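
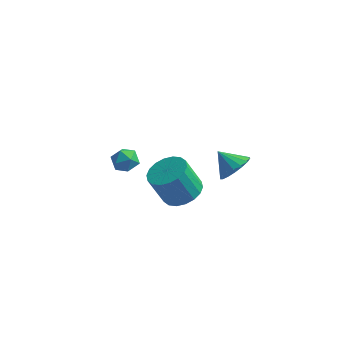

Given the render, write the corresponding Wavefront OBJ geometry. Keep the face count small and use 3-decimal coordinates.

v 0.826 -3.264 2.75
v 1.782 -3.042 3.202
v 1.049 -3.274 4.863
v 0.094 -3.496 4.41
v 1.575 -2.61 3.171
v 0.842 -2.841 4.832
v 1.22 -2.306 3.057
v 0.487 -2.538 4.718
v 0.787 -2.193 2.882
v 0.054 -2.425 4.543
v 0.362 -2.292 2.68
v -0.371 -2.523 4.341
v 0.028 -2.583 2.493
v -0.704 -2.815 4.154
v -0.147 -3.009 2.356
v -0.879 -3.241 4.017
v -0.129 -3.486 2.297
v -0.862 -3.718 3.958
v 0.078 -3.919 2.328
v -0.655 -4.15 3.989
v 0.433 -4.222 2.442
v -0.3 -4.454 4.103
v 0.866 -4.335 2.617
v 0.133 -4.567 4.278
v 1.291 -4.237 2.819
v 0.558 -4.468 4.48
v 1.624 -3.945 3.006
v 0.892 -4.177 4.667
v 1.799 -3.519 3.143
v 1.067 -3.751 4.804
v 1.731 2.859 -0.768
v 2.24 3.683 -0.418
v 0.689 3.121 0.128
v 1.967 3.861 -0.788
v 1.64 3.81 -1.153
v 1.334 3.54 -1.43
v 1.119 3.115 -1.556
v 1.044 2.631 -1.501
v 1.127 2.199 -1.278
v 1.348 1.918 -0.938
v 1.657 1.853 -0.56
v 1.983 2.018 -0.229
v 2.251 2.376 -0.022
v 2.401 2.844 0.015
v 2.397 3.316 -0.128
v -2.307 -1.334 2.828
v -1.827 -1.938 2.991
v -3.313 -2.042 3.169
v -2.833 -2.646 3.332
v -2.823 -2 3.786
v -2.202 -1.563 3.575
v -2.938 -2.417 2.585
v -2.317 -1.98 2.374
v -2.217 -2.607 2.841
v -2.146 -2.35 3.583
v -2.994 -1.63 2.577
v -2.923 -1.373 3.319
f 2 1 5
f 2 5 3
f 3 5 6
f 3 6 4
f 5 1 7
f 5 7 6
f 6 7 8
f 6 8 4
f 7 1 9
f 7 9 8
f 8 9 10
f 8 10 4
f 9 1 11
f 9 11 10
f 10 11 12
f 10 12 4
f 11 1 13
f 11 13 12
f 12 13 14
f 12 14 4
f 13 1 15
f 13 15 14
f 14 15 16
f 14 16 4
f 15 1 17
f 15 17 16
f 16 17 18
f 16 18 4
f 17 1 19
f 17 19 18
f 18 19 20
f 18 20 4
f 19 1 21
f 19 21 20
f 20 21 22
f 20 22 4
f 21 1 23
f 21 23 22
f 22 23 24
f 22 24 4
f 23 1 25
f 23 25 24
f 24 25 26
f 24 26 4
f 25 1 27
f 25 27 26
f 26 27 28
f 26 28 4
f 27 1 29
f 27 29 28
f 28 29 30
f 28 30 4
f 29 1 2
f 29 2 30
f 30 2 3
f 30 3 4
f 32 31 34
f 32 34 33
f 34 31 35
f 34 35 33
f 35 31 36
f 35 36 33
f 36 31 37
f 36 37 33
f 37 31 38
f 37 38 33
f 38 31 39
f 38 39 33
f 39 31 40
f 39 40 33
f 40 31 41
f 40 41 33
f 41 31 42
f 41 42 33
f 42 31 43
f 42 43 33
f 43 31 44
f 43 44 33
f 44 31 45
f 44 45 33
f 45 31 32
f 45 32 33
f 46 57 51
f 46 51 47
f 46 47 53
f 46 53 56
f 46 56 57
f 47 51 55
f 51 57 50
f 57 56 48
f 56 53 52
f 53 47 54
f 49 55 50
f 49 50 48
f 49 48 52
f 49 52 54
f 49 54 55
f 50 55 51
f 48 50 57
f 52 48 56
f 54 52 53
f 55 54 47



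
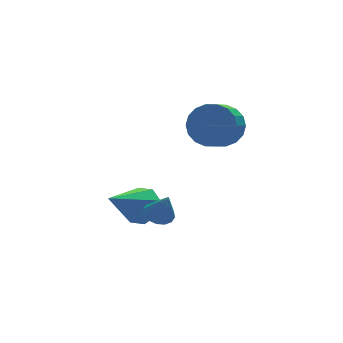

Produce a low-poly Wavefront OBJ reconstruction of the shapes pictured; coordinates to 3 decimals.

v 3.987 0.1 1.148
v 4.414 0.399 1.966
v 3.64 -0.2 2.589
v 3.213 -0.5 1.772
v 4.118 0.706 1.894
v 3.345 0.106 2.518
v 3.797 0.892 1.675
v 3.023 0.293 2.298
v 3.513 0.921 1.351
v 2.739 0.322 1.974
v 3.323 0.788 0.987
v 2.549 0.189 1.61
v 3.264 0.518 0.655
v 2.491 -0.081 1.278
v 3.349 0.166 0.421
v 2.576 -0.434 1.044
v 3.56 -0.2 0.331
v 2.786 -0.799 0.954
v 3.855 -0.506 0.402
v 3.082 -1.106 1.026
v 4.177 -0.693 0.622
v 3.403 -1.292 1.245
v 4.461 -0.722 0.946
v 3.687 -1.321 1.569
v 4.651 -0.589 1.31
v 3.877 -1.188 1.933
v 4.709 -0.319 1.642
v 3.936 -0.918 2.265
v 4.624 0.034 1.876
v 3.851 -0.566 2.499
v 1.116 0.998 -2.891
v 1.647 1.082 -2.207
v -0.516 0.542 -1.569
v 1.352 1.656 -2.373
v 0.919 1.844 -2.843
v 0.602 1.536 -3.341
v 0.586 0.913 -3.576
v 0.88 0.34 -3.409
v 1.313 0.152 -2.94
v 1.631 0.459 -2.442
v 0.705 -1.057 -1.818
v 1.069 -0.586 -1.681
v 0.855 -1.503 -0.682
v 0.778 -0.49 -1.605
v 0.468 -0.545 -1.585
v 0.221 -0.737 -1.628
v 0.104 -1.015 -1.722
v 0.148 -1.304 -1.841
v 0.341 -1.527 -1.955
v 0.631 -1.623 -2.031
v 0.942 -1.568 -2.051
v 1.188 -1.376 -2.008
v 1.306 -1.098 -1.914
v 1.262 -0.809 -1.795
f 2 1 5
f 2 5 3
f 3 5 6
f 3 6 4
f 5 1 7
f 5 7 6
f 6 7 8
f 6 8 4
f 7 1 9
f 7 9 8
f 8 9 10
f 8 10 4
f 9 1 11
f 9 11 10
f 10 11 12
f 10 12 4
f 11 1 13
f 11 13 12
f 12 13 14
f 12 14 4
f 13 1 15
f 13 15 14
f 14 15 16
f 14 16 4
f 15 1 17
f 15 17 16
f 16 17 18
f 16 18 4
f 17 1 19
f 17 19 18
f 18 19 20
f 18 20 4
f 19 1 21
f 19 21 20
f 20 21 22
f 20 22 4
f 21 1 23
f 21 23 22
f 22 23 24
f 22 24 4
f 23 1 25
f 23 25 24
f 24 25 26
f 24 26 4
f 25 1 27
f 25 27 26
f 26 27 28
f 26 28 4
f 27 1 29
f 27 29 28
f 28 29 30
f 28 30 4
f 29 1 2
f 29 2 30
f 30 2 3
f 30 3 4
f 32 31 34
f 32 34 33
f 34 31 35
f 34 35 33
f 35 31 36
f 35 36 33
f 36 31 37
f 36 37 33
f 37 31 38
f 37 38 33
f 38 31 39
f 38 39 33
f 39 31 40
f 39 40 33
f 40 31 32
f 40 32 33
f 42 41 44
f 42 44 43
f 44 41 45
f 44 45 43
f 45 41 46
f 45 46 43
f 46 41 47
f 46 47 43
f 47 41 48
f 47 48 43
f 48 41 49
f 48 49 43
f 49 41 50
f 49 50 43
f 50 41 51
f 50 51 43
f 51 41 52
f 51 52 43
f 52 41 53
f 52 53 43
f 53 41 54
f 53 54 43
f 54 41 42
f 54 42 43



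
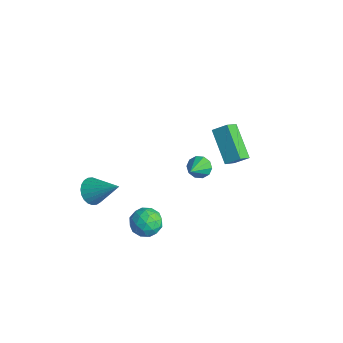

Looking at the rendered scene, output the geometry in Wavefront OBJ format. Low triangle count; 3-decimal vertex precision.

v 3.312 0.61 3.288
v 3.731 1.033 3.363
v 4.128 -0.37 4.272
v 3.472 1.08 3.624
v 3.152 0.948 3.758
v 2.894 0.686 3.712
v 2.795 0.395 3.504
v 2.893 0.186 3.214
v 3.152 0.139 2.953
v 3.471 0.272 2.819
v 3.73 0.533 2.865
v 3.829 0.824 3.073
v 1.691 -1.503 -0.342
v 2.25 -0.908 -0.546
v 2.27 -2.352 -1.234
v 2.829 -1.757 -1.438
v 2.857 -2.118 -0.679
v 2.5 -1.594 -0.128
v 2.02 -1.666 -1.652
v 1.663 -1.142 -1.101
v 2.453 -1.009 -1.356
v 2.971 -1.288 -0.754
v 1.549 -1.972 -1.026
v 2.067 -2.251 -0.424
v 1.92 -1.131 -0.366
v 2.6 -2.129 -1.414
v 2.617 -2.342 -0.968
v 2.945 -1.992 -1.088
v 2.067 -1.534 -0.12
v 2.395 -1.184 -0.24
v 2.752 -1.896 -0.318
v 2.125 -2.076 -1.54
v 2.453 -1.726 -1.66
v 1.575 -1.268 -0.692
v 1.903 -0.918 -0.812
v 1.768 -1.364 -1.462
v 2.368 -0.841 -0.962
v 2.708 -1.34 -1.486
v 2.233 -1.286 -1.612
v 2.022 -0.978 -1.288
v 2.672 -1.005 -0.608
v 3.012 -1.504 -1.132
v 3.029 -1.716 -0.686
v 2.819 -1.408 -0.362
v 2.791 -1.064 -1.084
v 1.508 -1.756 -0.648
v 1.848 -2.255 -1.172
v 1.701 -1.852 -1.418
v 1.491 -1.544 -1.094
v 1.812 -1.92 -0.294
v 2.152 -2.419 -0.818
v 2.498 -2.282 -0.492
v 2.287 -1.974 -0.168
v 1.729 -2.196 -0.696
v -1.152 -2.596 -1.141
v -0.723 -2.398 -1.749
v 0.072 -1.804 -0.019
v -0.902 -2.158 -1.723
v -1.119 -1.984 -1.608
v -1.341 -1.904 -1.423
v -1.535 -1.929 -1.194
v -1.67 -2.056 -0.957
v -1.726 -2.264 -0.749
v -1.695 -2.523 -0.6
v -1.582 -2.793 -0.533
v -1.403 -3.033 -0.559
v -1.186 -3.207 -0.674
v -0.964 -3.287 -0.86
v -0.77 -3.262 -1.088
v -0.635 -3.136 -1.325
v -0.579 -2.927 -1.534
v -0.61 -2.668 -1.683
v 1.466 3.735 0.062
v 1.709 3.043 0.601
v -0.174 4.012 1.154
v 0.069 3.32 1.694
v 1.911 4.3 0.586
v 2.154 3.608 1.126
v 0.271 4.577 1.679
v 0.514 3.885 2.218
f 2 1 4
f 2 4 3
f 4 1 5
f 4 5 3
f 5 1 6
f 5 6 3
f 6 1 7
f 6 7 3
f 7 1 8
f 7 8 3
f 8 1 9
f 8 9 3
f 9 1 10
f 9 10 3
f 10 1 11
f 10 11 3
f 11 1 12
f 11 12 3
f 12 1 2
f 12 2 3
f 13 50 29
f 50 24 53
f 29 53 18
f 50 53 29
f 13 29 25
f 29 18 30
f 25 30 14
f 29 30 25
f 13 25 34
f 25 14 35
f 34 35 20
f 25 35 34
f 13 34 46
f 34 20 49
f 46 49 23
f 34 49 46
f 13 46 50
f 46 23 54
f 50 54 24
f 46 54 50
f 14 30 41
f 30 18 44
f 41 44 22
f 30 44 41
f 18 53 31
f 53 24 52
f 31 52 17
f 53 52 31
f 24 54 51
f 54 23 47
f 51 47 15
f 54 47 51
f 23 49 48
f 49 20 36
f 48 36 19
f 49 36 48
f 20 35 40
f 35 14 37
f 40 37 21
f 35 37 40
f 16 42 28
f 42 22 43
f 28 43 17
f 42 43 28
f 16 28 26
f 28 17 27
f 26 27 15
f 28 27 26
f 16 26 33
f 26 15 32
f 33 32 19
f 26 32 33
f 16 33 38
f 33 19 39
f 38 39 21
f 33 39 38
f 16 38 42
f 38 21 45
f 42 45 22
f 38 45 42
f 17 43 31
f 43 22 44
f 31 44 18
f 43 44 31
f 15 27 51
f 27 17 52
f 51 52 24
f 27 52 51
f 19 32 48
f 32 15 47
f 48 47 23
f 32 47 48
f 21 39 40
f 39 19 36
f 40 36 20
f 39 36 40
f 22 45 41
f 45 21 37
f 41 37 14
f 45 37 41
f 56 55 58
f 56 58 57
f 58 55 59
f 58 59 57
f 59 55 60
f 59 60 57
f 60 55 61
f 60 61 57
f 61 55 62
f 61 62 57
f 62 55 63
f 62 63 57
f 63 55 64
f 63 64 57
f 64 55 65
f 64 65 57
f 65 55 66
f 65 66 57
f 66 55 67
f 66 67 57
f 67 55 68
f 67 68 57
f 68 55 69
f 68 69 57
f 69 55 70
f 69 70 57
f 70 55 71
f 70 71 57
f 71 55 72
f 71 72 57
f 72 55 56
f 72 56 57
f 74 76 73
f 77 74 73
f 73 76 75
f 75 77 73
f 74 80 76
f 78 74 77
f 78 80 74
f 76 80 75
f 79 77 75
f 75 80 79
f 79 78 77
f 80 78 79



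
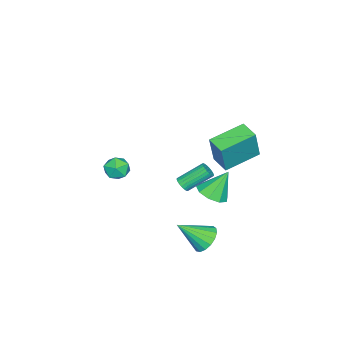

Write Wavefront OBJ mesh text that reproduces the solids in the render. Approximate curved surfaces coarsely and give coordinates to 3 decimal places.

v -0.489 2.264 1.362
v 0.061 2.234 3.285
v -2.222 3.447 1.877
v -1.671 3.417 3.8
v 0.131 3.243 1.2
v 0.682 3.213 3.123
v -1.601 4.426 1.715
v -1.051 4.396 3.638
v -2.958 1.056 -3.626
v -2.01 1.269 -3.35
v -3.582 1.744 -2.014
v -2.285 1.807 -3.685
v -2.875 1.993 -3.993
v -3.503 1.741 -4.129
v -3.877 1.169 -4.03
v -3.82 0.544 -3.741
v -3.36 0.158 -3.399
v -2.712 0.193 -3.163
v -2.179 0.632 -3.143
v 1.47 2.737 -3.657
v 2.127 3.353 -3.425
v 2.25 1.423 -2.383
v 1.798 3.435 -3.137
v 1.393 3.358 -2.969
v 1.006 3.139 -2.958
v 0.725 2.828 -3.107
v 0.615 2.496 -3.382
v 0.7 2.219 -3.72
v 0.962 2.061 -4.044
v 1.34 2.058 -4.279
v 1.748 2.211 -4.371
v 2.092 2.484 -4.3
v 2.293 2.815 -4.081
v 2.306 3.129 -3.766
v -0.396 0.466 -1.288
v -0.007 0.457 -0.959
v -0.854 1.585 0.077
v -1.244 1.594 -0.252
v 0.047 0.607 -1.078
v -0.8 1.734 -0.043
v 0.033 0.735 -1.23
v -0.814 1.863 -0.194
v -0.046 0.823 -1.39
v -0.894 1.951 -0.354
v -0.179 0.856 -1.534
v -1.026 1.984 -0.499
v -0.344 0.83 -1.642
v -1.192 1.958 -0.606
v -0.518 0.748 -1.695
v -1.365 1.876 -0.659
v -0.673 0.624 -1.686
v -1.52 1.752 -0.65
v -0.786 0.475 -1.617
v -1.633 1.603 -0.581
v -0.84 0.326 -1.497
v -1.687 1.453 -0.462
v -0.826 0.197 -1.346
v -1.673 1.325 -0.31
v -0.746 0.109 -1.186
v -1.594 1.237 -0.15
v -0.614 0.076 -1.041
v -1.461 1.204 -0.006
v -0.448 0.102 -0.934
v -1.296 1.23 0.102
v -0.275 0.184 -0.881
v -1.122 1.312 0.155
v -0.12 0.308 -0.89
v -0.967 1.436 0.146
v -1.313 -3.28 -1.467
v -0.792 -3.223 -2.152
v -1.508 -4.637 -1.728
v -0.987 -4.58 -2.413
v -0.663 -4.505 -1.617
v -0.542 -3.667 -1.456
v -1.758 -4.193 -2.424
v -1.637 -3.355 -2.263
v -1.067 -3.788 -2.743
v -0.39 -3.981 -2.245
v -1.91 -3.879 -1.635
v -1.233 -4.072 -1.137
f 2 4 1
f 5 2 1
f 1 4 3
f 3 5 1
f 2 8 4
f 6 2 5
f 6 8 2
f 4 8 3
f 7 5 3
f 3 8 7
f 7 6 5
f 8 6 7
f 10 9 12
f 10 12 11
f 12 9 13
f 12 13 11
f 13 9 14
f 13 14 11
f 14 9 15
f 14 15 11
f 15 9 16
f 15 16 11
f 16 9 17
f 16 17 11
f 17 9 18
f 17 18 11
f 18 9 19
f 18 19 11
f 19 9 10
f 19 10 11
f 21 20 23
f 21 23 22
f 23 20 24
f 23 24 22
f 24 20 25
f 24 25 22
f 25 20 26
f 25 26 22
f 26 20 27
f 26 27 22
f 27 20 28
f 27 28 22
f 28 20 29
f 28 29 22
f 29 20 30
f 29 30 22
f 30 20 31
f 30 31 22
f 31 20 32
f 31 32 22
f 32 20 33
f 32 33 22
f 33 20 34
f 33 34 22
f 34 20 21
f 34 21 22
f 36 35 39
f 36 39 37
f 37 39 40
f 37 40 38
f 39 35 41
f 39 41 40
f 40 41 42
f 40 42 38
f 41 35 43
f 41 43 42
f 42 43 44
f 42 44 38
f 43 35 45
f 43 45 44
f 44 45 46
f 44 46 38
f 45 35 47
f 45 47 46
f 46 47 48
f 46 48 38
f 47 35 49
f 47 49 48
f 48 49 50
f 48 50 38
f 49 35 51
f 49 51 50
f 50 51 52
f 50 52 38
f 51 35 53
f 51 53 52
f 52 53 54
f 52 54 38
f 53 35 55
f 53 55 54
f 54 55 56
f 54 56 38
f 55 35 57
f 55 57 56
f 56 57 58
f 56 58 38
f 57 35 59
f 57 59 58
f 58 59 60
f 58 60 38
f 59 35 61
f 59 61 60
f 60 61 62
f 60 62 38
f 61 35 63
f 61 63 62
f 62 63 64
f 62 64 38
f 63 35 65
f 63 65 64
f 64 65 66
f 64 66 38
f 65 35 67
f 65 67 66
f 66 67 68
f 66 68 38
f 67 35 36
f 67 36 68
f 68 36 37
f 68 37 38
f 69 80 74
f 69 74 70
f 69 70 76
f 69 76 79
f 69 79 80
f 70 74 78
f 74 80 73
f 80 79 71
f 79 76 75
f 76 70 77
f 72 78 73
f 72 73 71
f 72 71 75
f 72 75 77
f 72 77 78
f 73 78 74
f 71 73 80
f 75 71 79
f 77 75 76
f 78 77 70



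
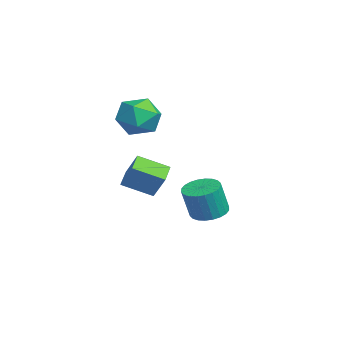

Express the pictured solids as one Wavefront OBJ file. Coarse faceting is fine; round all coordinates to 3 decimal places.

v -2.958 2.847 -3.63
v -2.06 2.873 -3.777
v -1.785 2.439 -2.178
v -2.682 2.413 -2.03
v -2.124 3.207 -3.676
v -1.848 2.773 -2.076
v -2.314 3.487 -3.567
v -2.038 3.053 -1.968
v -2.602 3.669 -3.468
v -2.326 3.235 -1.869
v -2.945 3.726 -3.394
v -2.669 3.292 -1.794
v -3.289 3.649 -3.355
v -3.013 3.215 -1.756
v -3.583 3.45 -3.358
v -3.307 3.016 -1.759
v -3.782 3.159 -3.403
v -3.506 2.725 -1.804
v -3.855 2.821 -3.482
v -3.58 2.387 -1.883
v -3.792 2.487 -3.584
v -3.516 2.053 -1.984
v -3.602 2.207 -3.692
v -3.326 1.773 -2.093
v -3.314 2.025 -3.791
v -3.038 1.591 -2.192
v -2.971 1.968 -3.866
v -2.695 1.534 -2.266
v -2.627 2.045 -3.904
v -2.351 1.611 -2.305
v -2.333 2.244 -3.901
v -2.057 1.81 -2.302
v -2.134 2.535 -3.856
v -1.858 2.101 -2.257
v 0.364 -0.089 -1.268
v 0.12 -1.466 -0.623
v -0.61 0.259 -0.893
v -0.854 -1.118 -0.249
v 0.954 0.338 -0.131
v 0.71 -1.039 0.513
v -0.02 0.686 0.243
v -0.264 -0.691 0.888
v -3.826 -0.17 2.619
v -2.964 0.108 3.355
v -2.556 -0.788 1.365
v -1.694 -0.51 2.101
v -2.413 -1.394 2.352
v -3.197 -1.013 3.127
v -2.323 0.333 1.593
v -3.107 0.714 2.368
v -2.035 0.419 2.721
v -2.09 -0.649 3.19
v -3.43 -0.031 1.53
v -3.485 -1.099 1.999
f 2 1 5
f 2 5 3
f 3 5 6
f 3 6 4
f 5 1 7
f 5 7 6
f 6 7 8
f 6 8 4
f 7 1 9
f 7 9 8
f 8 9 10
f 8 10 4
f 9 1 11
f 9 11 10
f 10 11 12
f 10 12 4
f 11 1 13
f 11 13 12
f 12 13 14
f 12 14 4
f 13 1 15
f 13 15 14
f 14 15 16
f 14 16 4
f 15 1 17
f 15 17 16
f 16 17 18
f 16 18 4
f 17 1 19
f 17 19 18
f 18 19 20
f 18 20 4
f 19 1 21
f 19 21 20
f 20 21 22
f 20 22 4
f 21 1 23
f 21 23 22
f 22 23 24
f 22 24 4
f 23 1 25
f 23 25 24
f 24 25 26
f 24 26 4
f 25 1 27
f 25 27 26
f 26 27 28
f 26 28 4
f 27 1 29
f 27 29 28
f 28 29 30
f 28 30 4
f 29 1 31
f 29 31 30
f 30 31 32
f 30 32 4
f 31 1 33
f 31 33 32
f 32 33 34
f 32 34 4
f 33 1 2
f 33 2 34
f 34 2 3
f 34 3 4
f 36 38 35
f 39 36 35
f 35 38 37
f 37 39 35
f 36 42 38
f 40 36 39
f 40 42 36
f 38 42 37
f 41 39 37
f 37 42 41
f 41 40 39
f 42 40 41
f 43 54 48
f 43 48 44
f 43 44 50
f 43 50 53
f 43 53 54
f 44 48 52
f 48 54 47
f 54 53 45
f 53 50 49
f 50 44 51
f 46 52 47
f 46 47 45
f 46 45 49
f 46 49 51
f 46 51 52
f 47 52 48
f 45 47 54
f 49 45 53
f 51 49 50
f 52 51 44



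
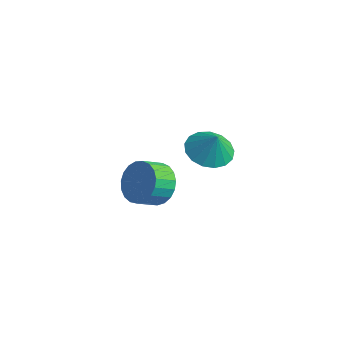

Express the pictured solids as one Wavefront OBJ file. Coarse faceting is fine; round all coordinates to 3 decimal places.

v 0.142 -1.811 0.867
v 0.91 -1.386 0.53
v 0.598 -1.869 1.833
v 0.652 -1.046 0.672
v 0.278 -0.881 0.859
v -0.128 -0.929 1.048
v -0.472 -1.179 1.195
v -0.675 -1.573 1.267
v -0.691 -2.023 1.248
v -0.517 -2.423 1.141
v -0.191 -2.684 0.972
v 0.211 -2.744 0.778
v 0.596 -2.591 0.605
v 0.878 -2.259 0.492
v 0.991 -1.824 0.465
v -3.477 -1.023 -3.565
v -2.992 -1.515 -4.288
v -3.139 -2.409 -3.778
v -3.623 -1.917 -3.055
v -2.683 -1.417 -4.028
v -2.829 -2.312 -3.517
v -2.511 -1.251 -3.687
v -2.658 -2.146 -3.177
v -2.506 -1.046 -3.326
v -2.653 -1.94 -2.816
v -2.669 -0.836 -3.006
v -2.816 -1.731 -2.496
v -2.971 -0.659 -2.782
v -3.118 -1.553 -2.272
v -3.361 -0.545 -2.694
v -3.508 -1.439 -2.184
v -3.771 -0.513 -2.757
v -3.918 -1.407 -2.247
v -4.13 -0.57 -2.959
v -4.277 -1.464 -2.449
v -4.376 -0.704 -3.266
v -4.523 -1.599 -2.756
v -4.466 -0.894 -3.625
v -4.613 -1.789 -3.115
v -4.386 -1.106 -3.973
v -4.533 -2.001 -3.463
v -4.148 -1.304 -4.251
v -4.295 -2.198 -3.741
v -3.794 -1.453 -4.41
v -3.94 -2.347 -3.9
v -3.385 -1.528 -4.423
v -3.532 -2.422 -3.913
f 2 1 4
f 2 4 3
f 4 1 5
f 4 5 3
f 5 1 6
f 5 6 3
f 6 1 7
f 6 7 3
f 7 1 8
f 7 8 3
f 8 1 9
f 8 9 3
f 9 1 10
f 9 10 3
f 10 1 11
f 10 11 3
f 11 1 12
f 11 12 3
f 12 1 13
f 12 13 3
f 13 1 14
f 13 14 3
f 14 1 15
f 14 15 3
f 15 1 2
f 15 2 3
f 17 16 20
f 17 20 18
f 18 20 21
f 18 21 19
f 20 16 22
f 20 22 21
f 21 22 23
f 21 23 19
f 22 16 24
f 22 24 23
f 23 24 25
f 23 25 19
f 24 16 26
f 24 26 25
f 25 26 27
f 25 27 19
f 26 16 28
f 26 28 27
f 27 28 29
f 27 29 19
f 28 16 30
f 28 30 29
f 29 30 31
f 29 31 19
f 30 16 32
f 30 32 31
f 31 32 33
f 31 33 19
f 32 16 34
f 32 34 33
f 33 34 35
f 33 35 19
f 34 16 36
f 34 36 35
f 35 36 37
f 35 37 19
f 36 16 38
f 36 38 37
f 37 38 39
f 37 39 19
f 38 16 40
f 38 40 39
f 39 40 41
f 39 41 19
f 40 16 42
f 40 42 41
f 41 42 43
f 41 43 19
f 42 16 44
f 42 44 43
f 43 44 45
f 43 45 19
f 44 16 46
f 44 46 45
f 45 46 47
f 45 47 19
f 46 16 17
f 46 17 47
f 47 17 18
f 47 18 19



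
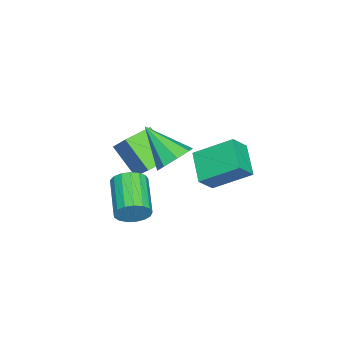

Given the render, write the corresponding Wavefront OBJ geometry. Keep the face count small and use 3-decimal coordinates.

v -0.131 -2.885 -1.368
v -0.783 -4.079 -0.143
v -1.123 -2.085 -1.116
v -1.775 -3.278 0.109
v 0.995 -1.962 0.131
v 0.343 -3.155 1.356
v 0.003 -1.161 0.383
v -0.649 -2.355 1.608
v 4.298 -1.614 0.028
v 4.649 -1.835 0.701
v 2.992 -2.506 1.345
v 2.642 -2.286 0.672
v 4.533 -1.482 0.771
v 2.876 -2.153 1.414
v 4.363 -1.159 0.67
v 2.707 -1.83 1.314
v 4.179 -0.941 0.423
v 2.522 -1.612 1.067
v 4.022 -0.877 0.085
v 2.365 -1.548 0.729
v 3.928 -0.982 -0.266
v 2.271 -1.653 0.378
v 3.919 -1.232 -0.549
v 2.262 -1.903 0.094
v 3.997 -1.569 -0.701
v 2.34 -2.24 -0.057
v 4.144 -1.917 -0.685
v 2.487 -2.588 -0.041
v 4.326 -2.196 -0.506
v 2.67 -2.867 0.138
v 4.502 -2.341 -0.204
v 2.846 -3.012 0.439
v 4.632 -2.32 0.15
v 2.975 -2.991 0.794
v 4.685 -2.137 0.477
v 3.028 -2.809 1.121
v 2.473 1.201 0.846
v 1.184 0.587 1.523
v 2.245 2.831 1.892
v 0.956 2.217 2.568
v 3.084 0.783 1.632
v 1.795 0.169 2.308
v 2.856 2.413 2.677
v 1.567 1.799 3.354
v 2.008 -0.504 1.913
v 2.873 -0.726 2.086
v 1.372 -1.976 3.207
v 2.63 -0.238 2.521
v 2.023 0.093 2.599
v 1.406 0.074 2.275
v 1.142 -0.283 1.739
v 1.385 -0.771 1.305
v 1.993 -1.102 1.226
v 2.609 -1.083 1.55
f 2 4 1
f 5 2 1
f 1 4 3
f 3 5 1
f 2 8 4
f 6 2 5
f 6 8 2
f 4 8 3
f 7 5 3
f 3 8 7
f 7 6 5
f 8 6 7
f 10 9 13
f 10 13 11
f 11 13 14
f 11 14 12
f 13 9 15
f 13 15 14
f 14 15 16
f 14 16 12
f 15 9 17
f 15 17 16
f 16 17 18
f 16 18 12
f 17 9 19
f 17 19 18
f 18 19 20
f 18 20 12
f 19 9 21
f 19 21 20
f 20 21 22
f 20 22 12
f 21 9 23
f 21 23 22
f 22 23 24
f 22 24 12
f 23 9 25
f 23 25 24
f 24 25 26
f 24 26 12
f 25 9 27
f 25 27 26
f 26 27 28
f 26 28 12
f 27 9 29
f 27 29 28
f 28 29 30
f 28 30 12
f 29 9 31
f 29 31 30
f 30 31 32
f 30 32 12
f 31 9 33
f 31 33 32
f 32 33 34
f 32 34 12
f 33 9 35
f 33 35 34
f 34 35 36
f 34 36 12
f 35 9 10
f 35 10 36
f 36 10 11
f 36 11 12
f 38 40 37
f 41 38 37
f 37 40 39
f 39 41 37
f 38 44 40
f 42 38 41
f 42 44 38
f 40 44 39
f 43 41 39
f 39 44 43
f 43 42 41
f 44 42 43
f 46 45 48
f 46 48 47
f 48 45 49
f 48 49 47
f 49 45 50
f 49 50 47
f 50 45 51
f 50 51 47
f 51 45 52
f 51 52 47
f 52 45 53
f 52 53 47
f 53 45 54
f 53 54 47
f 54 45 46
f 54 46 47



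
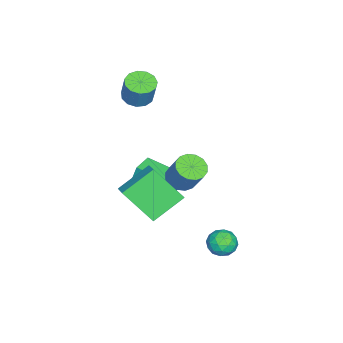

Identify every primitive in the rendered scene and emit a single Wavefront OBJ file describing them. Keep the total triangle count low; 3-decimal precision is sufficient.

v -1.333 -3.024 2.178
v -0.925 -2.528 1.926
v -0.579 -2.241 3.049
v -0.987 -2.736 3.302
v -1.271 -2.363 1.99
v -0.925 -2.075 3.113
v -1.637 -2.407 2.114
v -1.29 -2.12 3.237
v -1.906 -2.648 2.259
v -1.56 -2.36 3.382
v -1.994 -3.007 2.378
v -1.647 -2.72 3.501
v -1.871 -3.372 2.434
v -1.525 -3.085 3.557
v -1.578 -3.626 2.408
v -1.232 -3.339 3.531
v -1.207 -3.689 2.31
v -0.861 -3.402 3.433
v -0.876 -3.541 2.17
v -0.53 -3.253 3.293
v -0.69 -3.228 2.033
v -0.344 -2.941 3.156
v -0.709 -2.851 1.942
v -0.362 -2.563 3.065
v -0.493 -2.763 -2.755
v -0.581 -2.319 -1.065
v -0.247 -1.094 -3.181
v -0.335 -0.65 -1.49
v 0.515 -2.89 -2.67
v 0.427 -2.446 -0.979
v 0.761 -1.221 -3.095
v 0.673 -0.777 -1.405
v 2.637 -1.101 1.183
v 3.377 -0.644 1.614
v 2.642 0.178 -0.181
v 3.382 0.635 0.25
v 3.698 -2.015 0.33
v 4.438 -1.558 0.761
v 3.703 -0.736 -1.034
v 4.443 -0.279 -0.603
v 2.843 2.619 -2.113
v 3.418 2.621 -1.764
v 3.162 1.719 -2.636
v 3.737 1.721 -2.287
v 3.156 1.585 -1.977
v 2.958 2.142 -1.654
v 3.622 2.198 -2.746
v 3.424 2.755 -2.423
v 3.899 2.36 -2.155
v 3.611 1.981 -1.679
v 2.969 2.359 -2.721
v 2.681 1.98 -2.245
v 3.102 2.699 -1.893
v 3.478 1.641 -2.507
v 3.136 1.562 -2.325
v 3.474 1.562 -2.12
v 2.832 2.417 -1.828
v 3.17 2.418 -1.622
v 3.016 1.81 -1.748
v 3.41 1.922 -2.778
v 3.748 1.923 -2.572
v 3.106 2.778 -2.28
v 3.444 2.778 -2.075
v 3.564 2.53 -2.652
v 3.723 2.547 -1.917
v 3.911 2.018 -2.225
v 3.843 2.299 -2.495
v 3.727 2.626 -2.305
v 3.554 2.324 -1.638
v 3.742 1.795 -1.945
v 3.4 1.716 -1.763
v 3.284 2.042 -1.573
v 3.837 2.171 -1.868
v 2.838 2.545 -2.455
v 3.026 2.016 -2.762
v 3.296 2.298 -2.827
v 3.18 2.624 -2.637
v 2.669 2.322 -2.175
v 2.857 1.793 -2.483
v 2.853 1.714 -2.095
v 2.737 2.041 -1.905
v 2.743 2.169 -2.532
v 0.21 -0.587 -1.3
v 0.846 -0.866 -1.388
v 1.266 -0.272 -0.228
v 0.63 0.007 -0.14
v 0.86 -0.545 -1.557
v 1.28 0.048 -0.396
v 0.699 -0.236 -1.657
v 1.12 0.358 -0.496
v 0.408 -0.021 -1.662
v 0.828 0.573 -0.501
v 0.063 0.043 -1.569
v 0.484 0.636 -0.408
v -0.242 -0.062 -1.405
v 0.179 0.531 -0.244
v -0.426 -0.308 -1.212
v -0.006 0.286 -0.052
v -0.44 -0.628 -1.044
v -0.02 -0.035 0.117
v -0.28 -0.938 -0.944
v 0.141 -0.344 0.217
v 0.012 -1.153 -0.939
v 0.432 -0.559 0.222
v 0.356 -1.216 -1.032
v 0.777 -0.623 0.129
v 0.661 -1.111 -1.196
v 1.082 -0.518 -0.035
f 2 1 5
f 2 5 3
f 3 5 6
f 3 6 4
f 5 1 7
f 5 7 6
f 6 7 8
f 6 8 4
f 7 1 9
f 7 9 8
f 8 9 10
f 8 10 4
f 9 1 11
f 9 11 10
f 10 11 12
f 10 12 4
f 11 1 13
f 11 13 12
f 12 13 14
f 12 14 4
f 13 1 15
f 13 15 14
f 14 15 16
f 14 16 4
f 15 1 17
f 15 17 16
f 16 17 18
f 16 18 4
f 17 1 19
f 17 19 18
f 18 19 20
f 18 20 4
f 19 1 21
f 19 21 20
f 20 21 22
f 20 22 4
f 21 1 23
f 21 23 22
f 22 23 24
f 22 24 4
f 23 1 2
f 23 2 24
f 24 2 3
f 24 3 4
f 26 28 25
f 29 26 25
f 25 28 27
f 27 29 25
f 26 32 28
f 30 26 29
f 30 32 26
f 28 32 27
f 31 29 27
f 27 32 31
f 31 30 29
f 32 30 31
f 34 36 33
f 37 34 33
f 33 36 35
f 35 37 33
f 34 40 36
f 38 34 37
f 38 40 34
f 36 40 35
f 39 37 35
f 35 40 39
f 39 38 37
f 40 38 39
f 41 78 57
f 78 52 81
f 57 81 46
f 78 81 57
f 41 57 53
f 57 46 58
f 53 58 42
f 57 58 53
f 41 53 62
f 53 42 63
f 62 63 48
f 53 63 62
f 41 62 74
f 62 48 77
f 74 77 51
f 62 77 74
f 41 74 78
f 74 51 82
f 78 82 52
f 74 82 78
f 42 58 69
f 58 46 72
f 69 72 50
f 58 72 69
f 46 81 59
f 81 52 80
f 59 80 45
f 81 80 59
f 52 82 79
f 82 51 75
f 79 75 43
f 82 75 79
f 51 77 76
f 77 48 64
f 76 64 47
f 77 64 76
f 48 63 68
f 63 42 65
f 68 65 49
f 63 65 68
f 44 70 56
f 70 50 71
f 56 71 45
f 70 71 56
f 44 56 54
f 56 45 55
f 54 55 43
f 56 55 54
f 44 54 61
f 54 43 60
f 61 60 47
f 54 60 61
f 44 61 66
f 61 47 67
f 66 67 49
f 61 67 66
f 44 66 70
f 66 49 73
f 70 73 50
f 66 73 70
f 45 71 59
f 71 50 72
f 59 72 46
f 71 72 59
f 43 55 79
f 55 45 80
f 79 80 52
f 55 80 79
f 47 60 76
f 60 43 75
f 76 75 51
f 60 75 76
f 49 67 68
f 67 47 64
f 68 64 48
f 67 64 68
f 50 73 69
f 73 49 65
f 69 65 42
f 73 65 69
f 84 83 87
f 84 87 85
f 85 87 88
f 85 88 86
f 87 83 89
f 87 89 88
f 88 89 90
f 88 90 86
f 89 83 91
f 89 91 90
f 90 91 92
f 90 92 86
f 91 83 93
f 91 93 92
f 92 93 94
f 92 94 86
f 93 83 95
f 93 95 94
f 94 95 96
f 94 96 86
f 95 83 97
f 95 97 96
f 96 97 98
f 96 98 86
f 97 83 99
f 97 99 98
f 98 99 100
f 98 100 86
f 99 83 101
f 99 101 100
f 100 101 102
f 100 102 86
f 101 83 103
f 101 103 102
f 102 103 104
f 102 104 86
f 103 83 105
f 103 105 104
f 104 105 106
f 104 106 86
f 105 83 107
f 105 107 106
f 106 107 108
f 106 108 86
f 107 83 84
f 107 84 108
f 108 84 85
f 108 85 86



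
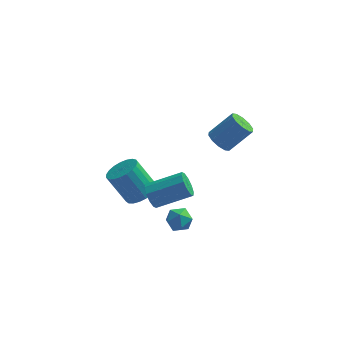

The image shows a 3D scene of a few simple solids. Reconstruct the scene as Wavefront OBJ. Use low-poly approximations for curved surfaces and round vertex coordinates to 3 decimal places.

v -0.491 -2.774 -2.249
v 0.255 -2.555 -2.225
v -0.255 -3.465 -3.275
v 0.491 -3.246 -3.251
v 0.207 -3.719 -2.703
v 0.062 -3.292 -2.069
v -0.062 -2.728 -3.431
v -0.207 -2.301 -2.797
v 0.521 -2.526 -2.956
v 0.687 -3.139 -2.506
v -0.687 -2.881 -2.994
v -0.521 -3.494 -2.544
v -1.313 -3.892 -0.122
v -0.984 -4.286 -0.655
v 0.802 -3.882 0.149
v 0.473 -3.488 0.682
v -1.017 -3.854 -0.799
v 0.769 -3.449 0.005
v -1.163 -3.436 -0.685
v 0.623 -3.031 0.119
v -1.367 -3.192 -0.355
v 0.419 -2.787 0.449
v -1.55 -3.216 0.063
v 0.237 -2.811 0.867
v -1.642 -3.498 0.411
v 0.144 -3.094 1.215
v -1.609 -3.931 0.555
v 0.177 -3.526 1.359
v -1.463 -4.349 0.441
v 0.323 -3.944 1.245
v -1.259 -4.593 0.111
v 0.527 -4.188 0.915
v -1.077 -4.569 -0.307
v 0.71 -4.164 0.497
v -2.199 -0.947 -2.8
v -1.58 -1.472 -2.326
v -2.623 -1.218 -0.685
v -3.241 -0.693 -1.16
v -1.43 -1.114 -2.286
v -2.472 -0.86 -0.645
v -1.413 -0.726 -2.335
v -2.455 -0.472 -0.694
v -1.531 -0.377 -2.464
v -2.573 -0.123 -0.824
v -1.765 -0.126 -2.652
v -2.808 0.128 -1.011
v -2.074 -0.018 -2.865
v -3.117 0.236 -1.225
v -2.405 -0.069 -3.067
v -3.447 0.184 -1.427
v -2.7 -0.273 -3.223
v -3.742 -0.019 -1.582
v -2.908 -0.593 -3.306
v -3.95 -0.339 -1.665
v -2.994 -0.975 -3.301
v -4.036 -0.721 -1.661
v -2.942 -1.351 -3.21
v -3.984 -1.097 -1.57
v -2.762 -1.658 -3.048
v -3.804 -1.404 -1.408
v -2.484 -1.842 -2.843
v -3.527 -1.588 -1.203
v -2.157 -1.871 -2.631
v -3.2 -1.617 -0.99
v -1.838 -1.74 -2.448
v -2.88 -1.486 -0.807
v 1.88 -2.408 3.221
v 2.416 -2.742 2.855
v 3.516 -2.266 4.033
v 2.98 -1.932 4.399
v 2.39 -2.317 2.708
v 3.49 -1.84 3.885
v 2.17 -1.926 2.756
v 3.27 -1.45 3.933
v 1.838 -1.72 2.982
v 2.938 -1.244 4.159
v 1.523 -1.776 3.3
v 2.623 -1.3 4.477
v 1.344 -2.074 3.587
v 2.444 -1.598 4.765
v 1.37 -2.5 3.735
v 2.47 -2.023 4.912
v 1.59 -2.89 3.687
v 2.69 -2.414 4.864
v 1.922 -3.096 3.461
v 3.022 -2.62 4.638
v 2.237 -3.04 3.143
v 3.337 -2.564 4.32
f 1 12 6
f 1 6 2
f 1 2 8
f 1 8 11
f 1 11 12
f 2 6 10
f 6 12 5
f 12 11 3
f 11 8 7
f 8 2 9
f 4 10 5
f 4 5 3
f 4 3 7
f 4 7 9
f 4 9 10
f 5 10 6
f 3 5 12
f 7 3 11
f 9 7 8
f 10 9 2
f 14 13 17
f 14 17 15
f 15 17 18
f 15 18 16
f 17 13 19
f 17 19 18
f 18 19 20
f 18 20 16
f 19 13 21
f 19 21 20
f 20 21 22
f 20 22 16
f 21 13 23
f 21 23 22
f 22 23 24
f 22 24 16
f 23 13 25
f 23 25 24
f 24 25 26
f 24 26 16
f 25 13 27
f 25 27 26
f 26 27 28
f 26 28 16
f 27 13 29
f 27 29 28
f 28 29 30
f 28 30 16
f 29 13 31
f 29 31 30
f 30 31 32
f 30 32 16
f 31 13 33
f 31 33 32
f 32 33 34
f 32 34 16
f 33 13 14
f 33 14 34
f 34 14 15
f 34 15 16
f 36 35 39
f 36 39 37
f 37 39 40
f 37 40 38
f 39 35 41
f 39 41 40
f 40 41 42
f 40 42 38
f 41 35 43
f 41 43 42
f 42 43 44
f 42 44 38
f 43 35 45
f 43 45 44
f 44 45 46
f 44 46 38
f 45 35 47
f 45 47 46
f 46 47 48
f 46 48 38
f 47 35 49
f 47 49 48
f 48 49 50
f 48 50 38
f 49 35 51
f 49 51 50
f 50 51 52
f 50 52 38
f 51 35 53
f 51 53 52
f 52 53 54
f 52 54 38
f 53 35 55
f 53 55 54
f 54 55 56
f 54 56 38
f 55 35 57
f 55 57 56
f 56 57 58
f 56 58 38
f 57 35 59
f 57 59 58
f 58 59 60
f 58 60 38
f 59 35 61
f 59 61 60
f 60 61 62
f 60 62 38
f 61 35 63
f 61 63 62
f 62 63 64
f 62 64 38
f 63 35 65
f 63 65 64
f 64 65 66
f 64 66 38
f 65 35 36
f 65 36 66
f 66 36 37
f 66 37 38
f 68 67 71
f 68 71 69
f 69 71 72
f 69 72 70
f 71 67 73
f 71 73 72
f 72 73 74
f 72 74 70
f 73 67 75
f 73 75 74
f 74 75 76
f 74 76 70
f 75 67 77
f 75 77 76
f 76 77 78
f 76 78 70
f 77 67 79
f 77 79 78
f 78 79 80
f 78 80 70
f 79 67 81
f 79 81 80
f 80 81 82
f 80 82 70
f 81 67 83
f 81 83 82
f 82 83 84
f 82 84 70
f 83 67 85
f 83 85 84
f 84 85 86
f 84 86 70
f 85 67 87
f 85 87 86
f 86 87 88
f 86 88 70
f 87 67 68
f 87 68 88
f 88 68 69
f 88 69 70



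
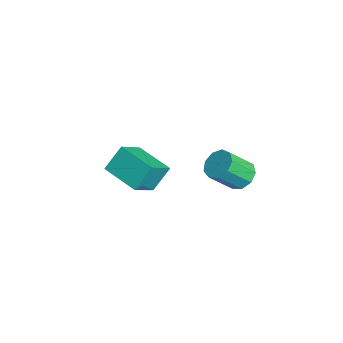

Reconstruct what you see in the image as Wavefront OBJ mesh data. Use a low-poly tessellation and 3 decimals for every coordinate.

v 0.341 3.364 3.471
v 0.664 3.772 3.808
v 0.802 2.904 4.726
v 0.479 2.496 4.389
v 0.251 3.803 3.9
v 0.389 2.935 4.817
v -0.12 3.628 3.791
v 0.018 2.761 4.708
v -0.275 3.33 3.532
v -0.137 2.463 4.449
v -0.142 3.048 3.245
v -0.004 2.18 4.162
v 0.217 2.913 3.064
v 0.355 2.046 3.981
v 0.634 2.989 3.073
v 0.772 2.122 3.991
v 0.914 3.241 3.269
v 1.052 2.373 4.186
v 0.926 3.55 3.559
v 1.064 2.682 4.477
v -4.539 0.232 0.148
v -3.802 -0.589 0.992
v -4.804 0.918 1.045
v -4.066 0.097 1.89
v -3.274 1.083 -0.13
v -2.536 0.262 0.715
v -3.538 1.769 0.768
v -2.801 0.948 1.612
f 2 1 5
f 2 5 3
f 3 5 6
f 3 6 4
f 5 1 7
f 5 7 6
f 6 7 8
f 6 8 4
f 7 1 9
f 7 9 8
f 8 9 10
f 8 10 4
f 9 1 11
f 9 11 10
f 10 11 12
f 10 12 4
f 11 1 13
f 11 13 12
f 12 13 14
f 12 14 4
f 13 1 15
f 13 15 14
f 14 15 16
f 14 16 4
f 15 1 17
f 15 17 16
f 16 17 18
f 16 18 4
f 17 1 19
f 17 19 18
f 18 19 20
f 18 20 4
f 19 1 2
f 19 2 20
f 20 2 3
f 20 3 4
f 22 24 21
f 25 22 21
f 21 24 23
f 23 25 21
f 22 28 24
f 26 22 25
f 26 28 22
f 24 28 23
f 27 25 23
f 23 28 27
f 27 26 25
f 28 26 27



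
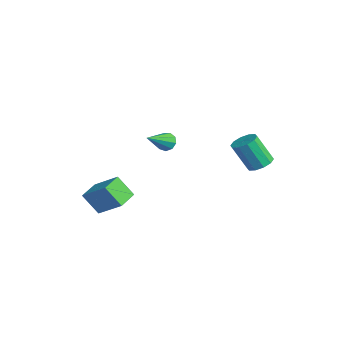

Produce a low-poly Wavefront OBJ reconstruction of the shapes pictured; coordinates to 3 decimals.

v 2.975 -1.266 2.852
v 3.237 -1.399 2.447
v 3.625 -2.414 3.648
v 3.414 -1.171 2.631
v 3.385 -0.988 2.919
v 3.165 -0.935 3.175
v 2.856 -1.037 3.28
v 2.603 -1.246 3.185
v 2.524 -1.465 2.934
v 2.656 -1.591 2.645
v 2.937 -1.565 2.453
v 3.923 2.715 1.17
v 4.391 2.271 1.096
v 4.006 1.64 2.435
v 3.537 2.085 2.51
v 4.548 2.586 1.289
v 4.163 1.955 2.629
v 4.467 2.95 1.437
v 4.081 2.319 2.777
v 4.177 3.225 1.483
v 3.792 2.594 2.823
v 3.79 3.305 1.41
v 3.405 2.674 2.749
v 3.454 3.16 1.245
v 3.069 2.529 2.584
v 3.297 2.845 1.051
v 2.912 2.214 2.391
v 3.379 2.481 0.903
v 2.993 1.85 2.243
v 3.668 2.206 0.857
v 3.283 1.575 2.197
v 4.055 2.126 0.931
v 3.67 1.495 2.27
v 0.267 -3.435 -2.631
v -0.22 -4.016 -1.625
v -0.425 -2.594 -2.481
v -0.912 -3.175 -1.474
v 1.332 -2.725 -1.706
v 0.845 -3.306 -0.699
v 0.64 -1.884 -1.555
v 0.153 -2.465 -0.549
f 2 1 4
f 2 4 3
f 4 1 5
f 4 5 3
f 5 1 6
f 5 6 3
f 6 1 7
f 6 7 3
f 7 1 8
f 7 8 3
f 8 1 9
f 8 9 3
f 9 1 10
f 9 10 3
f 10 1 11
f 10 11 3
f 11 1 2
f 11 2 3
f 13 12 16
f 13 16 14
f 14 16 17
f 14 17 15
f 16 12 18
f 16 18 17
f 17 18 19
f 17 19 15
f 18 12 20
f 18 20 19
f 19 20 21
f 19 21 15
f 20 12 22
f 20 22 21
f 21 22 23
f 21 23 15
f 22 12 24
f 22 24 23
f 23 24 25
f 23 25 15
f 24 12 26
f 24 26 25
f 25 26 27
f 25 27 15
f 26 12 28
f 26 28 27
f 27 28 29
f 27 29 15
f 28 12 30
f 28 30 29
f 29 30 31
f 29 31 15
f 30 12 32
f 30 32 31
f 31 32 33
f 31 33 15
f 32 12 13
f 32 13 33
f 33 13 14
f 33 14 15
f 35 37 34
f 38 35 34
f 34 37 36
f 36 38 34
f 35 41 37
f 39 35 38
f 39 41 35
f 37 41 36
f 40 38 36
f 36 41 40
f 40 39 38
f 41 39 40



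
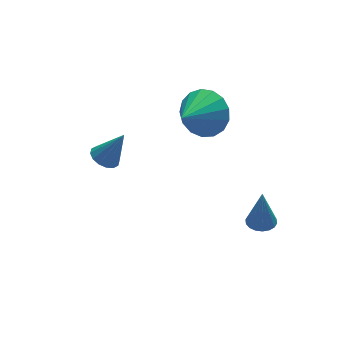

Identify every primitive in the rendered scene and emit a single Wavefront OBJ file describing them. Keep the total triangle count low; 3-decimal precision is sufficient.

v -2.377 -0.568 1.296
v -1.878 -0.75 0.996
v -1.683 -0.792 2.584
v -1.843 -0.438 1.031
v -1.951 -0.161 1.138
v -2.173 0.007 1.287
v -2.45 0.021 1.438
v -2.707 -0.123 1.552
v -2.876 -0.386 1.597
v -2.911 -0.697 1.561
v -2.803 -0.974 1.455
v -2.581 -1.142 1.306
v -2.304 -1.156 1.154
v -2.047 -1.013 1.041
v 2.311 0.604 0.768
v 2.902 -0.304 0.894
v 0.949 -0.144 1.772
v 3.039 -0.008 1.301
v 3.01 0.428 1.586
v 2.821 0.904 1.684
v 2.515 1.312 1.571
v 2.162 1.557 1.275
v 1.844 1.584 0.863
v 1.632 1.386 0.429
v 1.577 1.009 0.072
v 1.689 0.539 -0.125
v 1.944 0.084 -0.117
v 2.284 -0.252 0.093
v 2.629 -0.392 0.458
v 2.347 -4.04 -1.672
v 2.795 -3.659 -1.718
v 2.413 -3.92 -0.028
v 2.584 -3.502 -1.721
v 2.326 -3.452 -1.714
v 2.073 -3.518 -1.699
v 1.873 -3.688 -1.679
v 1.768 -3.927 -1.657
v 1.777 -4.189 -1.638
v 1.899 -4.421 -1.626
v 2.109 -4.578 -1.623
v 2.367 -4.628 -1.63
v 2.62 -4.562 -1.645
v 2.82 -4.392 -1.666
v 2.925 -4.153 -1.687
v 2.916 -3.891 -1.706
f 2 1 4
f 2 4 3
f 4 1 5
f 4 5 3
f 5 1 6
f 5 6 3
f 6 1 7
f 6 7 3
f 7 1 8
f 7 8 3
f 8 1 9
f 8 9 3
f 9 1 10
f 9 10 3
f 10 1 11
f 10 11 3
f 11 1 12
f 11 12 3
f 12 1 13
f 12 13 3
f 13 1 14
f 13 14 3
f 14 1 2
f 14 2 3
f 16 15 18
f 16 18 17
f 18 15 19
f 18 19 17
f 19 15 20
f 19 20 17
f 20 15 21
f 20 21 17
f 21 15 22
f 21 22 17
f 22 15 23
f 22 23 17
f 23 15 24
f 23 24 17
f 24 15 25
f 24 25 17
f 25 15 26
f 25 26 17
f 26 15 27
f 26 27 17
f 27 15 28
f 27 28 17
f 28 15 29
f 28 29 17
f 29 15 16
f 29 16 17
f 31 30 33
f 31 33 32
f 33 30 34
f 33 34 32
f 34 30 35
f 34 35 32
f 35 30 36
f 35 36 32
f 36 30 37
f 36 37 32
f 37 30 38
f 37 38 32
f 38 30 39
f 38 39 32
f 39 30 40
f 39 40 32
f 40 30 41
f 40 41 32
f 41 30 42
f 41 42 32
f 42 30 43
f 42 43 32
f 43 30 44
f 43 44 32
f 44 30 45
f 44 45 32
f 45 30 31
f 45 31 32



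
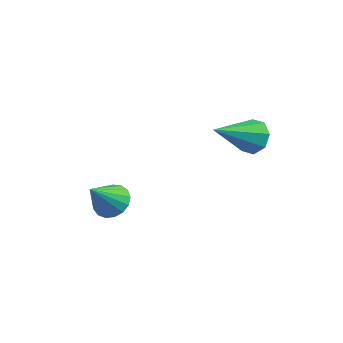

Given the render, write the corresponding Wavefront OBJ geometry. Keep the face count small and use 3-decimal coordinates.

v 4.137 4.596 1.371
v 4.334 4.867 1.893
v 3.643 3.264 2.249
v 3.881 4.97 1.794
v 3.579 4.854 1.448
v 3.604 4.587 1.056
v 3.941 4.325 0.849
v 4.394 4.222 0.948
v 4.696 4.338 1.295
v 4.671 4.605 1.687
v 0.512 2.7 -1.791
v 0.911 2.295 -2.063
v 0.348 1.88 -0.809
v 1.089 2.466 -1.89
v 1.134 2.691 -1.694
v 1.037 2.918 -1.521
v 0.82 3.095 -1.41
v 0.532 3.182 -1.386
v 0.24 3.158 -1.455
v 0.009 3.029 -1.601
v -0.106 2.824 -1.791
v -0.079 2.591 -1.98
v 0.083 2.383 -2.127
v 0.343 2.248 -2.196
v 0.642 2.216 -2.173
f 2 1 4
f 2 4 3
f 4 1 5
f 4 5 3
f 5 1 6
f 5 6 3
f 6 1 7
f 6 7 3
f 7 1 8
f 7 8 3
f 8 1 9
f 8 9 3
f 9 1 10
f 9 10 3
f 10 1 2
f 10 2 3
f 12 11 14
f 12 14 13
f 14 11 15
f 14 15 13
f 15 11 16
f 15 16 13
f 16 11 17
f 16 17 13
f 17 11 18
f 17 18 13
f 18 11 19
f 18 19 13
f 19 11 20
f 19 20 13
f 20 11 21
f 20 21 13
f 21 11 22
f 21 22 13
f 22 11 23
f 22 23 13
f 23 11 24
f 23 24 13
f 24 11 25
f 24 25 13
f 25 11 12
f 25 12 13



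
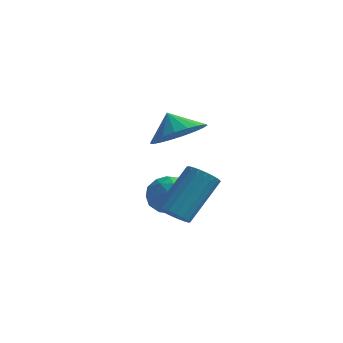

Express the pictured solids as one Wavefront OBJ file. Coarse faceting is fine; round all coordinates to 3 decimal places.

v -0.858 3.383 -2.658
v -0.211 4.044 -2.686
v 0.211 2.336 -2.694
v 0.858 2.997 -2.722
v 0.359 2.87 -1.953
v -0.302 3.517 -1.931
v 0.302 2.863 -3.449
v -0.359 3.51 -3.427
v 0.506 3.723 -3.175
v 0.541 3.727 -2.25
v -0.541 2.653 -3.13
v -0.506 2.657 -2.205
v -0.628 3.806 -2.669
v 0.628 2.574 -2.711
v 0.335 2.5 -2.259
v 0.715 2.888 -2.276
v -0.682 3.496 -2.225
v -0.301 3.885 -2.241
v 0.034 3.194 -1.811
v 0.301 2.495 -3.139
v 0.682 2.884 -3.155
v -0.715 3.492 -3.104
v -0.335 3.88 -3.121
v -0.034 3.186 -3.569
v 0.173 4.005 -2.973
v 0.802 3.389 -2.994
v 0.475 3.311 -3.421
v 0.086 3.691 -3.408
v 0.194 4.008 -2.429
v 0.822 3.392 -2.45
v 0.529 3.317 -1.998
v 0.141 3.698 -1.985
v 0.615 3.819 -2.716
v -0.822 2.988 -2.93
v -0.194 2.372 -2.951
v -0.141 2.682 -3.395
v -0.529 3.063 -3.382
v -0.802 2.991 -2.386
v -0.173 2.375 -2.407
v -0.086 2.689 -1.972
v -0.475 3.069 -1.959
v -0.615 2.561 -2.664
v 1.794 0.24 -2.239
v 2.398 0.347 -2.508
v 2.87 1.666 -0.931
v 2.266 1.56 -0.661
v 2.231 0.558 -2.635
v 2.703 1.877 -1.057
v 1.977 0.707 -2.684
v 2.449 2.026 -1.106
v 1.687 0.763 -2.644
v 2.159 2.082 -1.066
v 1.418 0.716 -2.524
v 1.89 2.035 -0.946
v 1.223 0.575 -2.348
v 1.696 1.894 -0.77
v 1.142 0.367 -2.15
v 1.614 1.686 -0.572
v 1.19 0.134 -1.969
v 1.662 1.453 -0.392
v 1.357 -0.077 -1.843
v 1.829 1.242 -0.265
v 1.611 -0.226 -1.794
v 2.083 1.093 -0.216
v 1.901 -0.282 -1.834
v 2.373 1.037 -0.256
v 2.17 -0.235 -1.954
v 2.642 1.084 -0.376
v 2.364 -0.094 -2.13
v 2.837 1.225 -0.552
v 2.446 0.114 -2.328
v 2.918 1.433 -0.75
v 1.793 0.65 1.423
v 2.457 0.049 1.991
v 1.227 0.83 2.277
v 2.648 0.479 2.027
v 2.669 0.943 1.944
v 2.517 1.349 1.757
v 2.222 1.616 1.505
v 1.842 1.692 1.236
v 1.452 1.562 1.004
v 1.13 1.251 0.856
v 0.939 0.821 0.82
v 0.917 0.357 0.903
v 1.069 -0.048 1.09
v 1.365 -0.316 1.342
v 1.745 -0.392 1.611
v 2.135 -0.262 1.842
f 1 38 17
f 38 12 41
f 17 41 6
f 38 41 17
f 1 17 13
f 17 6 18
f 13 18 2
f 17 18 13
f 1 13 22
f 13 2 23
f 22 23 8
f 13 23 22
f 1 22 34
f 22 8 37
f 34 37 11
f 22 37 34
f 1 34 38
f 34 11 42
f 38 42 12
f 34 42 38
f 2 18 29
f 18 6 32
f 29 32 10
f 18 32 29
f 6 41 19
f 41 12 40
f 19 40 5
f 41 40 19
f 12 42 39
f 42 11 35
f 39 35 3
f 42 35 39
f 11 37 36
f 37 8 24
f 36 24 7
f 37 24 36
f 8 23 28
f 23 2 25
f 28 25 9
f 23 25 28
f 4 30 16
f 30 10 31
f 16 31 5
f 30 31 16
f 4 16 14
f 16 5 15
f 14 15 3
f 16 15 14
f 4 14 21
f 14 3 20
f 21 20 7
f 14 20 21
f 4 21 26
f 21 7 27
f 26 27 9
f 21 27 26
f 4 26 30
f 26 9 33
f 30 33 10
f 26 33 30
f 5 31 19
f 31 10 32
f 19 32 6
f 31 32 19
f 3 15 39
f 15 5 40
f 39 40 12
f 15 40 39
f 7 20 36
f 20 3 35
f 36 35 11
f 20 35 36
f 9 27 28
f 27 7 24
f 28 24 8
f 27 24 28
f 10 33 29
f 33 9 25
f 29 25 2
f 33 25 29
f 44 43 47
f 44 47 45
f 45 47 48
f 45 48 46
f 47 43 49
f 47 49 48
f 48 49 50
f 48 50 46
f 49 43 51
f 49 51 50
f 50 51 52
f 50 52 46
f 51 43 53
f 51 53 52
f 52 53 54
f 52 54 46
f 53 43 55
f 53 55 54
f 54 55 56
f 54 56 46
f 55 43 57
f 55 57 56
f 56 57 58
f 56 58 46
f 57 43 59
f 57 59 58
f 58 59 60
f 58 60 46
f 59 43 61
f 59 61 60
f 60 61 62
f 60 62 46
f 61 43 63
f 61 63 62
f 62 63 64
f 62 64 46
f 63 43 65
f 63 65 64
f 64 65 66
f 64 66 46
f 65 43 67
f 65 67 66
f 66 67 68
f 66 68 46
f 67 43 69
f 67 69 68
f 68 69 70
f 68 70 46
f 69 43 71
f 69 71 70
f 70 71 72
f 70 72 46
f 71 43 44
f 71 44 72
f 72 44 45
f 72 45 46
f 74 73 76
f 74 76 75
f 76 73 77
f 76 77 75
f 77 73 78
f 77 78 75
f 78 73 79
f 78 79 75
f 79 73 80
f 79 80 75
f 80 73 81
f 80 81 75
f 81 73 82
f 81 82 75
f 82 73 83
f 82 83 75
f 83 73 84
f 83 84 75
f 84 73 85
f 84 85 75
f 85 73 86
f 85 86 75
f 86 73 87
f 86 87 75
f 87 73 88
f 87 88 75
f 88 73 74
f 88 74 75



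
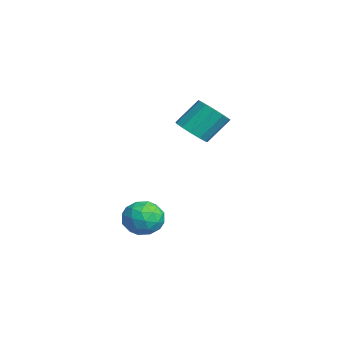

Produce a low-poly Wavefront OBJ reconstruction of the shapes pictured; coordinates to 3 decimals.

v -0.646 1.737 2.21
v 0.148 2.358 1.77
v -0.04 3.645 3.251
v -0.834 3.023 3.69
v -0.386 2.56 1.528
v -0.573 3.846 3.008
v -1.002 2.5 1.502
v -1.19 3.786 2.982
v -1.506 2.198 1.701
v -1.693 3.484 3.181
v -1.736 1.749 2.061
v -1.924 3.036 3.541
v -1.621 1.297 2.469
v -1.808 2.583 3.949
v -1.196 0.984 2.794
v -1.383 2.271 4.275
v -0.597 0.911 2.934
v -0.784 2.197 4.414
v -0.013 1.099 2.844
v -0.201 2.385 4.324
v 0.369 1.49 2.553
v 0.182 2.777 4.033
v 0.429 1.96 2.152
v 0.242 3.246 3.633
v 0.132 -0.125 -3.254
v 0.985 -0.279 -4.142
v 0.455 -2.001 -2.618
v 1.308 -2.155 -3.506
v 1.531 -1.386 -2.559
v 1.331 -0.226 -2.952
v 0.109 -2.054 -3.808
v -0.091 -0.894 -4.201
v 0.97 -1.471 -4.485
v 1.849 -1.058 -3.713
v -0.409 -1.222 -3.047
v 0.47 -0.809 -2.275
v 0.53 -0.037 -3.754
v 0.91 -2.243 -3.006
v 1.041 -1.791 -2.449
v 1.542 -1.881 -2.972
v 0.734 -0.006 -3.054
v 1.235 -0.097 -3.576
v 1.556 -0.747 -2.646
v 0.205 -2.183 -3.184
v 0.706 -2.274 -3.706
v -0.102 -0.399 -3.788
v 0.399 -0.489 -4.311
v -0.116 -1.533 -4.114
v 1.022 -0.829 -4.477
v 1.212 -1.932 -4.103
v 0.508 -1.872 -4.281
v 0.39 -1.19 -4.512
v 1.539 -0.586 -4.024
v 1.729 -1.689 -3.65
v 1.861 -1.236 -3.093
v 1.743 -0.555 -3.324
v 1.531 -1.287 -4.225
v -0.289 -0.591 -3.11
v -0.099 -1.694 -2.736
v -0.303 -1.725 -3.436
v -0.421 -1.044 -3.667
v 0.228 -0.348 -2.657
v 0.418 -1.451 -2.283
v 1.05 -1.09 -2.248
v 0.932 -0.408 -2.479
v -0.091 -0.993 -2.535
f 2 1 5
f 2 5 3
f 3 5 6
f 3 6 4
f 5 1 7
f 5 7 6
f 6 7 8
f 6 8 4
f 7 1 9
f 7 9 8
f 8 9 10
f 8 10 4
f 9 1 11
f 9 11 10
f 10 11 12
f 10 12 4
f 11 1 13
f 11 13 12
f 12 13 14
f 12 14 4
f 13 1 15
f 13 15 14
f 14 15 16
f 14 16 4
f 15 1 17
f 15 17 16
f 16 17 18
f 16 18 4
f 17 1 19
f 17 19 18
f 18 19 20
f 18 20 4
f 19 1 21
f 19 21 20
f 20 21 22
f 20 22 4
f 21 1 23
f 21 23 22
f 22 23 24
f 22 24 4
f 23 1 2
f 23 2 24
f 24 2 3
f 24 3 4
f 25 62 41
f 62 36 65
f 41 65 30
f 62 65 41
f 25 41 37
f 41 30 42
f 37 42 26
f 41 42 37
f 25 37 46
f 37 26 47
f 46 47 32
f 37 47 46
f 25 46 58
f 46 32 61
f 58 61 35
f 46 61 58
f 25 58 62
f 58 35 66
f 62 66 36
f 58 66 62
f 26 42 53
f 42 30 56
f 53 56 34
f 42 56 53
f 30 65 43
f 65 36 64
f 43 64 29
f 65 64 43
f 36 66 63
f 66 35 59
f 63 59 27
f 66 59 63
f 35 61 60
f 61 32 48
f 60 48 31
f 61 48 60
f 32 47 52
f 47 26 49
f 52 49 33
f 47 49 52
f 28 54 40
f 54 34 55
f 40 55 29
f 54 55 40
f 28 40 38
f 40 29 39
f 38 39 27
f 40 39 38
f 28 38 45
f 38 27 44
f 45 44 31
f 38 44 45
f 28 45 50
f 45 31 51
f 50 51 33
f 45 51 50
f 28 50 54
f 50 33 57
f 54 57 34
f 50 57 54
f 29 55 43
f 55 34 56
f 43 56 30
f 55 56 43
f 27 39 63
f 39 29 64
f 63 64 36
f 39 64 63
f 31 44 60
f 44 27 59
f 60 59 35
f 44 59 60
f 33 51 52
f 51 31 48
f 52 48 32
f 51 48 52
f 34 57 53
f 57 33 49
f 53 49 26
f 57 49 53



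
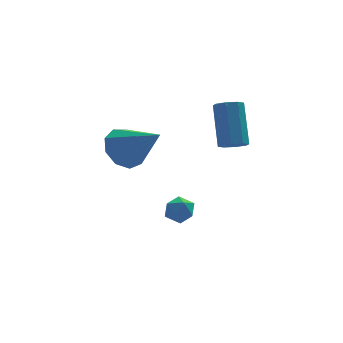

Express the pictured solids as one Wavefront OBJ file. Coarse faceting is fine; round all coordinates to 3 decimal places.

v 2.59 -2.398 1.053
v 3.117 -2.591 1.152
v 3.257 -1.435 2.665
v 2.73 -1.242 2.567
v 3.113 -2.245 0.887
v 3.253 -1.088 2.401
v 2.803 -1.988 0.72
v 2.943 -0.831 2.233
v 2.368 -1.972 0.748
v 2.508 -0.815 2.261
v 2.063 -2.205 0.955
v 2.203 -1.049 2.468
v 2.067 -2.552 1.219
v 2.207 -1.395 2.733
v 2.377 -2.809 1.387
v 2.517 -1.652 2.9
v 2.812 -2.825 1.359
v 2.952 -1.668 2.872
v 0.901 -1.125 -2.132
v 1.4 -1.464 -2.378
v 0.26 -1.536 -2.862
v 0.759 -1.875 -3.108
v 0.519 -2.027 -2.522
v 0.915 -1.773 -2.07
v 0.745 -1.227 -3.17
v 1.141 -0.973 -2.718
v 1.303 -1.528 -3.019
v 1.164 -2.022 -2.619
v 0.496 -0.978 -2.621
v 0.357 -1.472 -2.221
v -1.196 -1.442 0.931
v -0.652 -1.731 0.208
v -0.204 -2.678 2.169
v -0.379 -1.219 0.5
v -0.488 -0.811 0.995
v -0.928 -0.699 1.459
v -1.494 -0.935 1.677
v -1.919 -1.408 1.546
v -2.007 -1.897 1.127
v -1.714 -2.173 0.617
v -1.179 -2.108 0.254
f 2 1 5
f 2 5 3
f 3 5 6
f 3 6 4
f 5 1 7
f 5 7 6
f 6 7 8
f 6 8 4
f 7 1 9
f 7 9 8
f 8 9 10
f 8 10 4
f 9 1 11
f 9 11 10
f 10 11 12
f 10 12 4
f 11 1 13
f 11 13 12
f 12 13 14
f 12 14 4
f 13 1 15
f 13 15 14
f 14 15 16
f 14 16 4
f 15 1 17
f 15 17 16
f 16 17 18
f 16 18 4
f 17 1 2
f 17 2 18
f 18 2 3
f 18 3 4
f 19 30 24
f 19 24 20
f 19 20 26
f 19 26 29
f 19 29 30
f 20 24 28
f 24 30 23
f 30 29 21
f 29 26 25
f 26 20 27
f 22 28 23
f 22 23 21
f 22 21 25
f 22 25 27
f 22 27 28
f 23 28 24
f 21 23 30
f 25 21 29
f 27 25 26
f 28 27 20
f 32 31 34
f 32 34 33
f 34 31 35
f 34 35 33
f 35 31 36
f 35 36 33
f 36 31 37
f 36 37 33
f 37 31 38
f 37 38 33
f 38 31 39
f 38 39 33
f 39 31 40
f 39 40 33
f 40 31 41
f 40 41 33
f 41 31 32
f 41 32 33



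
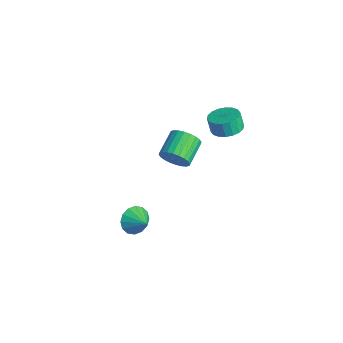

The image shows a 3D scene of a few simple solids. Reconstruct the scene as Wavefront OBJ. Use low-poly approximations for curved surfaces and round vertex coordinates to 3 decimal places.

v 1.61 -4.1 -0.846
v 2.047 -4.786 -1.393
v 2.73 -3.86 -0.254
v 2.095 -4.357 -1.659
v 2.013 -3.858 -1.706
v 1.823 -3.425 -1.524
v 1.576 -3.172 -1.159
v 1.338 -3.168 -0.711
v 1.173 -3.414 -0.299
v 1.125 -3.844 -0.034
v 1.207 -4.342 0.014
v 1.397 -4.776 -0.169
v 1.644 -5.028 -0.533
v 1.881 -5.032 -0.981
v -3.446 0.895 -1.692
v -2.853 0.92 -0.839
v -3.92 2.229 -0.134
v -4.514 2.205 -0.988
v -2.668 1.196 -1.071
v -3.735 2.505 -0.367
v -2.602 1.426 -1.399
v -3.669 2.735 -0.694
v -2.664 1.576 -1.771
v -3.731 2.885 -1.066
v -2.845 1.622 -2.131
v -3.912 2.931 -1.426
v -3.118 1.557 -2.424
v -4.185 2.866 -1.72
v -3.441 1.392 -2.606
v -4.508 2.701 -1.902
v -3.764 1.151 -2.649
v -4.832 2.46 -1.944
v -4.04 0.871 -2.546
v -5.107 2.18 -1.841
v -4.225 0.595 -2.313
v -5.292 1.904 -1.609
v -4.291 0.365 -1.986
v -5.358 1.674 -1.281
v -4.229 0.215 -1.614
v -5.296 1.524 -0.909
v -4.048 0.169 -1.254
v -5.115 1.478 -0.549
v -3.775 0.234 -0.96
v -4.842 1.543 -0.256
v -3.452 0.399 -0.778
v -4.519 1.708 -0.074
v -3.128 0.64 -0.736
v -4.196 1.949 -0.031
v -2.396 3.954 1.015
v -1.456 4.277 1.284
v -1.724 4.149 2.374
v -2.664 3.826 2.105
v -1.697 4.666 1.27
v -1.965 4.539 2.36
v -2.077 4.915 1.206
v -2.345 4.787 2.296
v -2.521 4.973 1.104
v -2.788 4.845 2.194
v -2.939 4.829 0.984
v -3.207 4.701 2.074
v -3.25 4.512 0.871
v -3.518 4.384 1.961
v -3.392 4.084 0.786
v -3.66 3.956 1.876
v -3.336 3.631 0.746
v -3.604 3.503 1.836
v -3.095 3.241 0.76
v -3.363 3.114 1.85
v -2.715 2.993 0.824
v -2.983 2.865 1.914
v -2.272 2.935 0.926
v -2.539 2.807 2.016
v -1.853 3.079 1.046
v -2.121 2.951 2.136
v -1.542 3.396 1.159
v -1.81 3.268 2.249
v -1.4 3.824 1.244
v -1.668 3.696 2.334
f 2 1 4
f 2 4 3
f 4 1 5
f 4 5 3
f 5 1 6
f 5 6 3
f 6 1 7
f 6 7 3
f 7 1 8
f 7 8 3
f 8 1 9
f 8 9 3
f 9 1 10
f 9 10 3
f 10 1 11
f 10 11 3
f 11 1 12
f 11 12 3
f 12 1 13
f 12 13 3
f 13 1 14
f 13 14 3
f 14 1 2
f 14 2 3
f 16 15 19
f 16 19 17
f 17 19 20
f 17 20 18
f 19 15 21
f 19 21 20
f 20 21 22
f 20 22 18
f 21 15 23
f 21 23 22
f 22 23 24
f 22 24 18
f 23 15 25
f 23 25 24
f 24 25 26
f 24 26 18
f 25 15 27
f 25 27 26
f 26 27 28
f 26 28 18
f 27 15 29
f 27 29 28
f 28 29 30
f 28 30 18
f 29 15 31
f 29 31 30
f 30 31 32
f 30 32 18
f 31 15 33
f 31 33 32
f 32 33 34
f 32 34 18
f 33 15 35
f 33 35 34
f 34 35 36
f 34 36 18
f 35 15 37
f 35 37 36
f 36 37 38
f 36 38 18
f 37 15 39
f 37 39 38
f 38 39 40
f 38 40 18
f 39 15 41
f 39 41 40
f 40 41 42
f 40 42 18
f 41 15 43
f 41 43 42
f 42 43 44
f 42 44 18
f 43 15 45
f 43 45 44
f 44 45 46
f 44 46 18
f 45 15 47
f 45 47 46
f 46 47 48
f 46 48 18
f 47 15 16
f 47 16 48
f 48 16 17
f 48 17 18
f 50 49 53
f 50 53 51
f 51 53 54
f 51 54 52
f 53 49 55
f 53 55 54
f 54 55 56
f 54 56 52
f 55 49 57
f 55 57 56
f 56 57 58
f 56 58 52
f 57 49 59
f 57 59 58
f 58 59 60
f 58 60 52
f 59 49 61
f 59 61 60
f 60 61 62
f 60 62 52
f 61 49 63
f 61 63 62
f 62 63 64
f 62 64 52
f 63 49 65
f 63 65 64
f 64 65 66
f 64 66 52
f 65 49 67
f 65 67 66
f 66 67 68
f 66 68 52
f 67 49 69
f 67 69 68
f 68 69 70
f 68 70 52
f 69 49 71
f 69 71 70
f 70 71 72
f 70 72 52
f 71 49 73
f 71 73 72
f 72 73 74
f 72 74 52
f 73 49 75
f 73 75 74
f 74 75 76
f 74 76 52
f 75 49 77
f 75 77 76
f 76 77 78
f 76 78 52
f 77 49 50
f 77 50 78
f 78 50 51
f 78 51 52



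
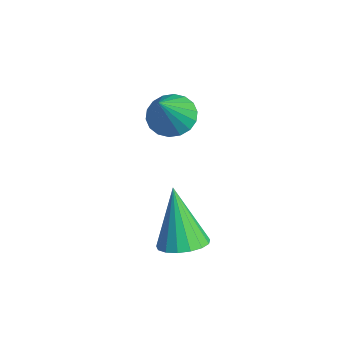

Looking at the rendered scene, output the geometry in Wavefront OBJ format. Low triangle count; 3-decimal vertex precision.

v -1.508 -1.933 -4.246
v -0.878 -2.023 -3.955
v -2.272 -1.867 -2.574
v -0.907 -1.691 -3.981
v -1.074 -1.413 -4.068
v -1.34 -1.255 -4.196
v -1.645 -1.252 -4.335
v -1.918 -1.405 -4.454
v -2.098 -1.679 -4.525
v -2.142 -2.011 -4.533
v -2.041 -2.325 -4.474
v -1.818 -2.549 -4.364
v -1.524 -2.632 -4.226
v -1.227 -2.555 -4.094
v -0.993 -2.335 -3.996
v -4.274 -0.977 -1.517
v -3.668 -1.001 -1.866
v -3.546 -1.683 -0.203
v -3.655 -0.724 -1.724
v -3.765 -0.497 -1.541
v -3.976 -0.365 -1.353
v -4.245 -0.354 -1.198
v -4.521 -0.467 -1.106
v -4.748 -0.68 -1.095
v -4.88 -0.952 -1.168
v -4.893 -1.229 -1.31
v -4.783 -1.456 -1.493
v -4.573 -1.588 -1.68
v -4.303 -1.599 -1.836
v -4.027 -1.487 -1.928
v -3.801 -1.273 -1.939
f 2 1 4
f 2 4 3
f 4 1 5
f 4 5 3
f 5 1 6
f 5 6 3
f 6 1 7
f 6 7 3
f 7 1 8
f 7 8 3
f 8 1 9
f 8 9 3
f 9 1 10
f 9 10 3
f 10 1 11
f 10 11 3
f 11 1 12
f 11 12 3
f 12 1 13
f 12 13 3
f 13 1 14
f 13 14 3
f 14 1 15
f 14 15 3
f 15 1 2
f 15 2 3
f 17 16 19
f 17 19 18
f 19 16 20
f 19 20 18
f 20 16 21
f 20 21 18
f 21 16 22
f 21 22 18
f 22 16 23
f 22 23 18
f 23 16 24
f 23 24 18
f 24 16 25
f 24 25 18
f 25 16 26
f 25 26 18
f 26 16 27
f 26 27 18
f 27 16 28
f 27 28 18
f 28 16 29
f 28 29 18
f 29 16 30
f 29 30 18
f 30 16 31
f 30 31 18
f 31 16 17
f 31 17 18



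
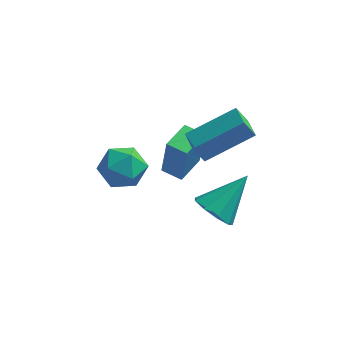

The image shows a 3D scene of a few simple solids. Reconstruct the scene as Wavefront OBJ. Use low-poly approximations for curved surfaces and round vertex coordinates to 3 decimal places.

v -1.666 2.472 -0.894
v -1.434 2.328 0.976
v -1.23 3.738 -0.85
v -0.998 3.594 1.02
v -0.822 2.186 -1.02
v -0.59 2.042 0.85
v -0.386 3.452 -0.976
v -0.154 3.308 0.894
v 1.123 -1.682 1.485
v 1.599 -1.374 0.812
v 2.137 -0.558 2.715
v 1.114 -1.028 0.896
v 0.633 -0.988 1.256
v 0.381 -1.273 1.723
v 0.477 -1.749 2.078
v 0.875 -2.193 2.157
v 1.389 -2.399 1.92
v 1.779 -2.269 1.481
v 1.862 -1.864 1.043
v -2.256 0.948 0.795
v -1.691 0.433 1.454
v -3.569 0.087 1.246
v -3.004 -0.428 1.905
v -3.202 0.549 2.065
v -2.391 1.081 1.786
v -2.869 -0.561 0.914
v -2.058 -0.029 0.635
v -2.071 -0.5 1.528
v -2.276 0.186 2.239
v -2.984 0.334 0.461
v -3.189 1.02 1.172
v 0.331 0.755 1.855
v -0.082 0.544 2.73
v -0.118 1.592 1.845
v -0.531 1.381 2.72
v 2.031 1.679 2.88
v 1.618 1.468 3.755
v 1.582 2.516 2.87
v 1.169 2.305 3.745
f 2 4 1
f 5 2 1
f 1 4 3
f 3 5 1
f 2 8 4
f 6 2 5
f 6 8 2
f 4 8 3
f 7 5 3
f 3 8 7
f 7 6 5
f 8 6 7
f 10 9 12
f 10 12 11
f 12 9 13
f 12 13 11
f 13 9 14
f 13 14 11
f 14 9 15
f 14 15 11
f 15 9 16
f 15 16 11
f 16 9 17
f 16 17 11
f 17 9 18
f 17 18 11
f 18 9 19
f 18 19 11
f 19 9 10
f 19 10 11
f 20 31 25
f 20 25 21
f 20 21 27
f 20 27 30
f 20 30 31
f 21 25 29
f 25 31 24
f 31 30 22
f 30 27 26
f 27 21 28
f 23 29 24
f 23 24 22
f 23 22 26
f 23 26 28
f 23 28 29
f 24 29 25
f 22 24 31
f 26 22 30
f 28 26 27
f 29 28 21
f 33 35 32
f 36 33 32
f 32 35 34
f 34 36 32
f 33 39 35
f 37 33 36
f 37 39 33
f 35 39 34
f 38 36 34
f 34 39 38
f 38 37 36
f 39 37 38



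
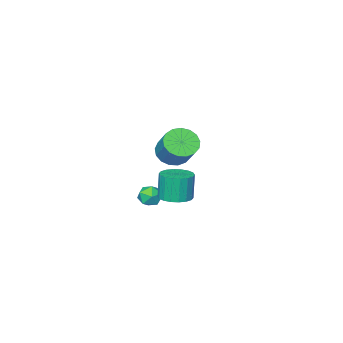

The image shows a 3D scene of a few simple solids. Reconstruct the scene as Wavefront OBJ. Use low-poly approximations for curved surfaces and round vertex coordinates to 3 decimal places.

v 3.535 1.79 0.753
v 4.145 1.391 0.855
v 2.915 1.009 1.405
v 3.525 0.61 1.507
v 3.461 1.272 1.823
v 3.844 1.754 1.42
v 3.216 0.646 0.84
v 3.599 1.128 0.437
v 3.947 0.684 0.909
v 4.099 1.07 1.516
v 2.961 1.33 0.744
v 3.113 1.716 1.351
v -2.285 -4.142 0.255
v -1.804 -4.888 0.797
v -1.355 -3.605 2.167
v -1.835 -2.858 1.625
v -1.446 -4.703 0.506
v -0.996 -3.42 1.875
v -1.279 -4.389 0.157
v -0.83 -3.106 1.527
v -1.343 -4.018 -0.169
v -0.894 -2.735 1.201
v -1.623 -3.676 -0.398
v -1.174 -2.393 0.972
v -2.054 -3.44 -0.477
v -1.605 -2.157 0.892
v -2.538 -3.365 -0.389
v -2.089 -2.082 0.981
v -2.964 -3.468 -0.153
v -2.515 -2.185 1.217
v -3.234 -3.725 0.177
v -2.785 -2.442 1.546
v -3.287 -4.078 0.524
v -2.838 -2.795 1.894
v -3.11 -4.445 0.81
v -2.661 -3.162 2.18
v -2.744 -4.743 0.969
v -2.295 -3.459 2.339
v -2.273 -4.902 0.964
v -1.824 -3.619 2.334
v 3.307 2.968 1.734
v 3.975 2.381 1.766
v 3.781 2.245 3.298
v 3.113 2.832 3.266
v 4.159 2.727 1.82
v 3.966 2.591 3.352
v 4.175 3.121 1.857
v 3.981 2.985 3.389
v 4.018 3.485 1.87
v 3.825 3.349 3.402
v 3.721 3.746 1.856
v 3.528 3.61 3.388
v 3.342 3.854 1.817
v 3.148 3.717 3.349
v 2.955 3.785 1.763
v 2.762 3.649 3.294
v 2.639 3.555 1.702
v 2.445 3.419 3.234
v 2.454 3.209 1.648
v 2.261 3.073 3.18
v 2.439 2.815 1.611
v 2.245 2.679 3.143
v 2.595 2.451 1.598
v 2.402 2.315 3.13
v 2.892 2.19 1.612
v 2.699 2.054 3.144
v 3.272 2.083 1.651
v 3.078 1.946 3.183
v 3.658 2.151 1.706
v 3.465 2.015 3.237
f 1 12 6
f 1 6 2
f 1 2 8
f 1 8 11
f 1 11 12
f 2 6 10
f 6 12 5
f 12 11 3
f 11 8 7
f 8 2 9
f 4 10 5
f 4 5 3
f 4 3 7
f 4 7 9
f 4 9 10
f 5 10 6
f 3 5 12
f 7 3 11
f 9 7 8
f 10 9 2
f 14 13 17
f 14 17 15
f 15 17 18
f 15 18 16
f 17 13 19
f 17 19 18
f 18 19 20
f 18 20 16
f 19 13 21
f 19 21 20
f 20 21 22
f 20 22 16
f 21 13 23
f 21 23 22
f 22 23 24
f 22 24 16
f 23 13 25
f 23 25 24
f 24 25 26
f 24 26 16
f 25 13 27
f 25 27 26
f 26 27 28
f 26 28 16
f 27 13 29
f 27 29 28
f 28 29 30
f 28 30 16
f 29 13 31
f 29 31 30
f 30 31 32
f 30 32 16
f 31 13 33
f 31 33 32
f 32 33 34
f 32 34 16
f 33 13 35
f 33 35 34
f 34 35 36
f 34 36 16
f 35 13 37
f 35 37 36
f 36 37 38
f 36 38 16
f 37 13 39
f 37 39 38
f 38 39 40
f 38 40 16
f 39 13 14
f 39 14 40
f 40 14 15
f 40 15 16
f 42 41 45
f 42 45 43
f 43 45 46
f 43 46 44
f 45 41 47
f 45 47 46
f 46 47 48
f 46 48 44
f 47 41 49
f 47 49 48
f 48 49 50
f 48 50 44
f 49 41 51
f 49 51 50
f 50 51 52
f 50 52 44
f 51 41 53
f 51 53 52
f 52 53 54
f 52 54 44
f 53 41 55
f 53 55 54
f 54 55 56
f 54 56 44
f 55 41 57
f 55 57 56
f 56 57 58
f 56 58 44
f 57 41 59
f 57 59 58
f 58 59 60
f 58 60 44
f 59 41 61
f 59 61 60
f 60 61 62
f 60 62 44
f 61 41 63
f 61 63 62
f 62 63 64
f 62 64 44
f 63 41 65
f 63 65 64
f 64 65 66
f 64 66 44
f 65 41 67
f 65 67 66
f 66 67 68
f 66 68 44
f 67 41 69
f 67 69 68
f 68 69 70
f 68 70 44
f 69 41 42
f 69 42 70
f 70 42 43
f 70 43 44



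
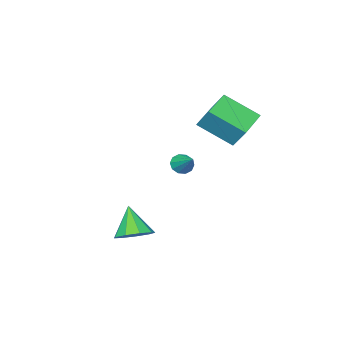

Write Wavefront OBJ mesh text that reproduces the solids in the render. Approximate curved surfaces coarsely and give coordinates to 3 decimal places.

v 3.745 1.215 -4.043
v 4.59 1.522 -3.603
v 3.295 0.325 -2.557
v 4.088 1.972 -3.486
v 3.426 2.068 -3.629
v 2.913 1.765 -3.965
v 2.79 1.205 -4.339
v 3.113 0.65 -4.573
v 3.732 0.359 -4.56
v 4.358 0.469 -4.305
v 4.696 0.928 -3.927
v -2.23 0.347 2.304
v -2.211 1.199 3.44
v -3.142 1.929 1.132
v -3.123 2.781 2.268
v -0.597 0.939 1.832
v -0.578 1.791 2.968
v -1.509 2.521 0.66
v -1.49 3.373 1.796
v -1.571 -1.03 -1.85
v -1.132 -0.868 -2.286
v -1.129 0.19 -0.95
v -1.468 -0.68 -2.376
v -1.844 -0.626 -2.264
v -2.115 -0.727 -1.995
v -2.179 -0.943 -1.67
v -2.01 -1.193 -1.414
v -1.674 -1.381 -1.325
v -1.298 -1.435 -1.436
v -1.027 -1.334 -1.706
v -0.963 -1.118 -2.03
f 2 1 4
f 2 4 3
f 4 1 5
f 4 5 3
f 5 1 6
f 5 6 3
f 6 1 7
f 6 7 3
f 7 1 8
f 7 8 3
f 8 1 9
f 8 9 3
f 9 1 10
f 9 10 3
f 10 1 11
f 10 11 3
f 11 1 2
f 11 2 3
f 13 15 12
f 16 13 12
f 12 15 14
f 14 16 12
f 13 19 15
f 17 13 16
f 17 19 13
f 15 19 14
f 18 16 14
f 14 19 18
f 18 17 16
f 19 17 18
f 21 20 23
f 21 23 22
f 23 20 24
f 23 24 22
f 24 20 25
f 24 25 22
f 25 20 26
f 25 26 22
f 26 20 27
f 26 27 22
f 27 20 28
f 27 28 22
f 28 20 29
f 28 29 22
f 29 20 30
f 29 30 22
f 30 20 31
f 30 31 22
f 31 20 21
f 31 21 22

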